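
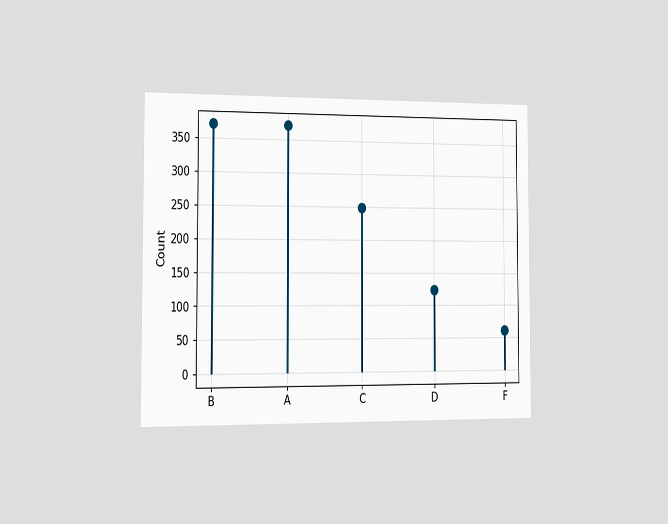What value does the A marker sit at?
372

The chart is viewed slightly from the left. The A marker sits at 372.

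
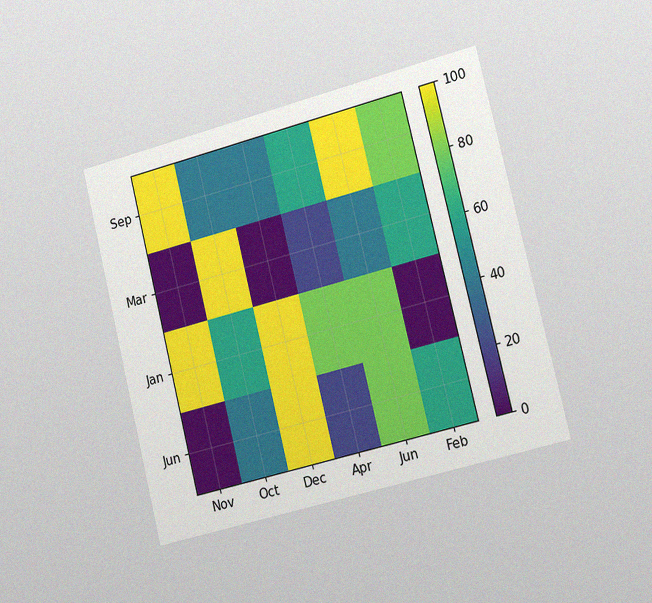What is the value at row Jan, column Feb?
0

The chart is tilted about 14° counter-clockwise and viewed slightly from the right, with some photo noise. Matching cell (Jan, Feb) against the colorbar gives 0.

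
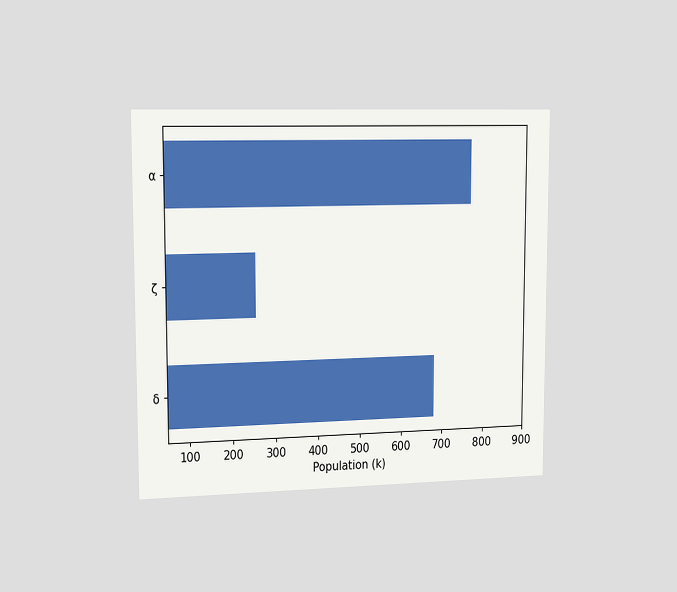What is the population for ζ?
The chart is viewed slightly from the left. Reading along the chart's x-axis, the ζ bar reaches 255k.

255k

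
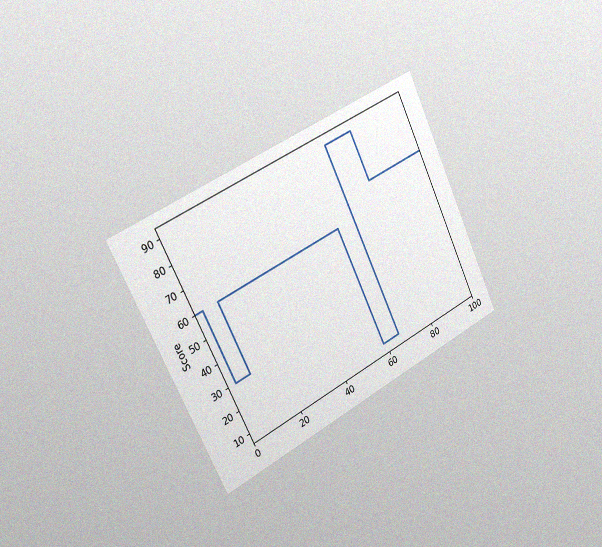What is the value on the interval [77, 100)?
The chart is tilted about 26° counter-clockwise and viewed slightly from the left, with some photo noise. On [77, 100) the step sits at 70.

70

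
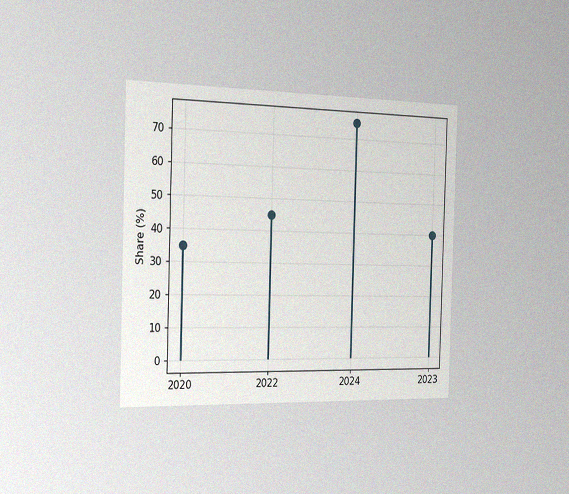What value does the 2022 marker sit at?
The chart is viewed slightly from the left, with some photo noise. The 2022 marker sits at 45%.

45%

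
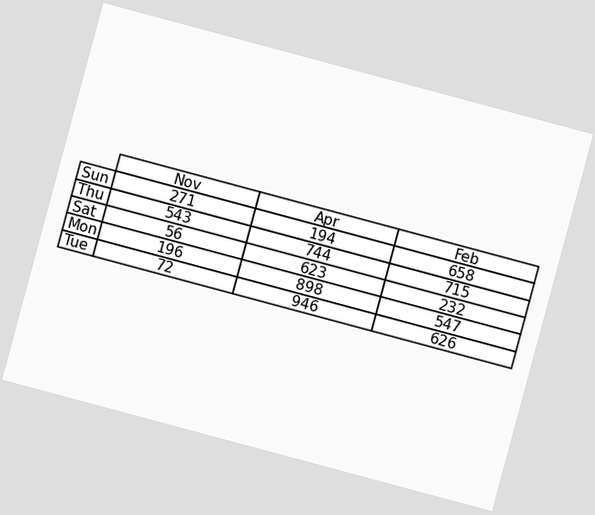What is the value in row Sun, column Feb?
658

The chart is tilted about 15° clockwise. The (Sun, Feb) cell reads 658.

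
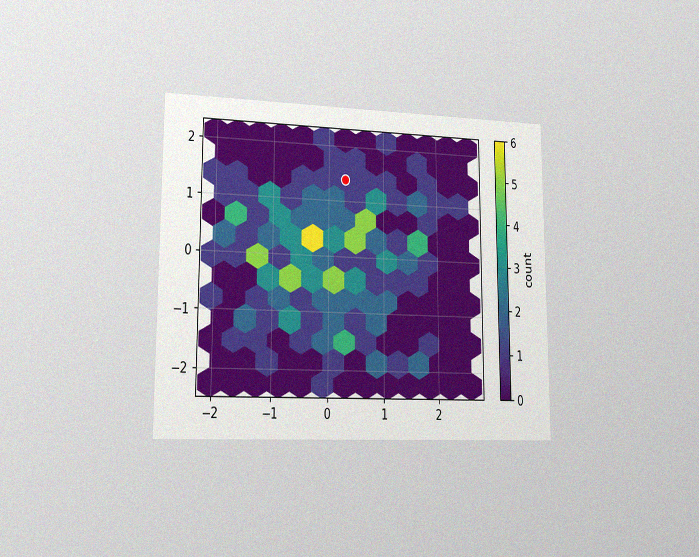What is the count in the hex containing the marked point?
The chart is viewed slightly from the left, with some photo noise. The marked hex reads 1 on the colorbar.

1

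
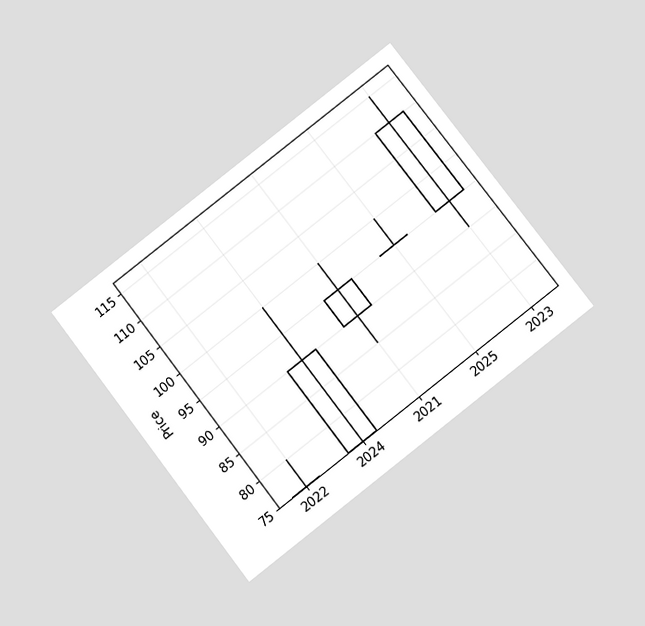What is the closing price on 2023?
110

The chart is tilted about 38° counter-clockwise and viewed slightly from below. The 2023 candle closes at 110.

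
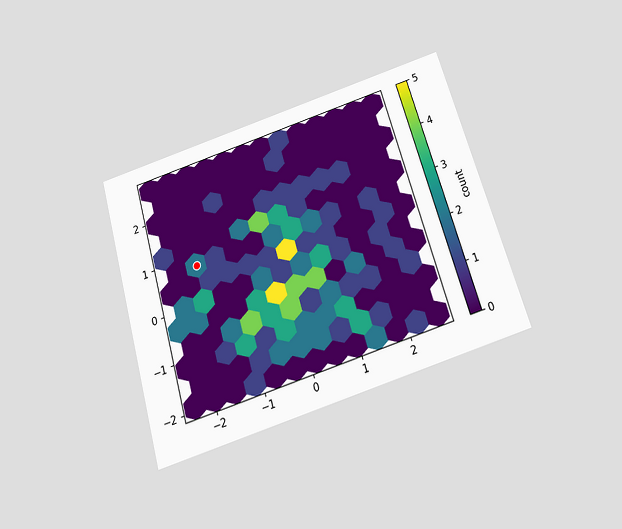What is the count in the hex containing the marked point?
The chart is tilted about 16° counter-clockwise and viewed slightly from below. The marked hex reads 2 on the colorbar.

2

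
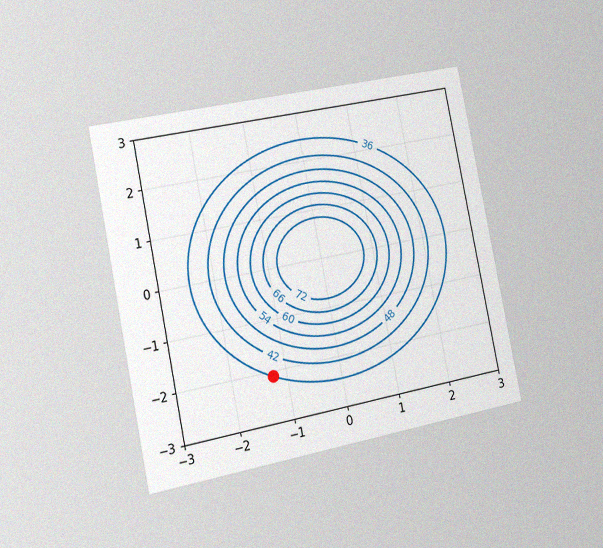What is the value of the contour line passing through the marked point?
The chart is tilted about 11° counter-clockwise and viewed slightly from the left, with some photo noise. The marked point sits on the contour labelled 36.

36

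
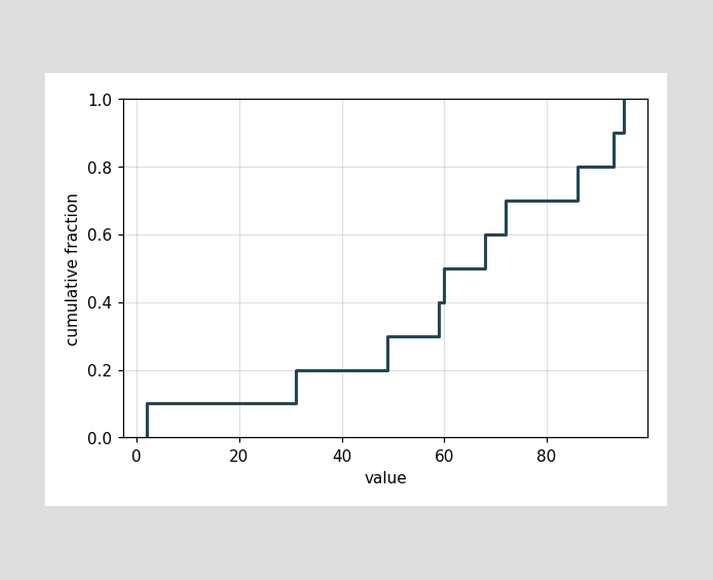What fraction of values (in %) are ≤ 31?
20%

At x=31 the ECDF step is at 20%.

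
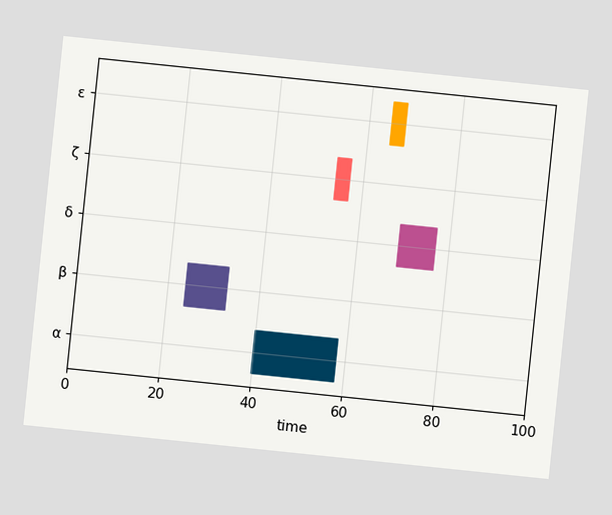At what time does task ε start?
The chart is tilted about 6° clockwise. The ε bar begins at t=65.

65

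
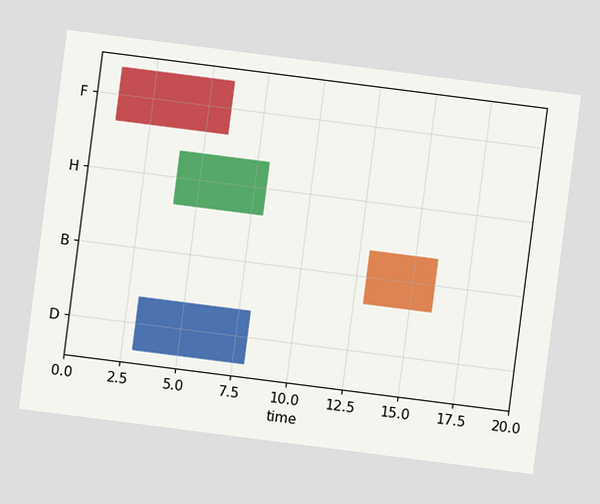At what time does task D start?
The chart is tilted about 7° clockwise. The D bar begins at t=3.

3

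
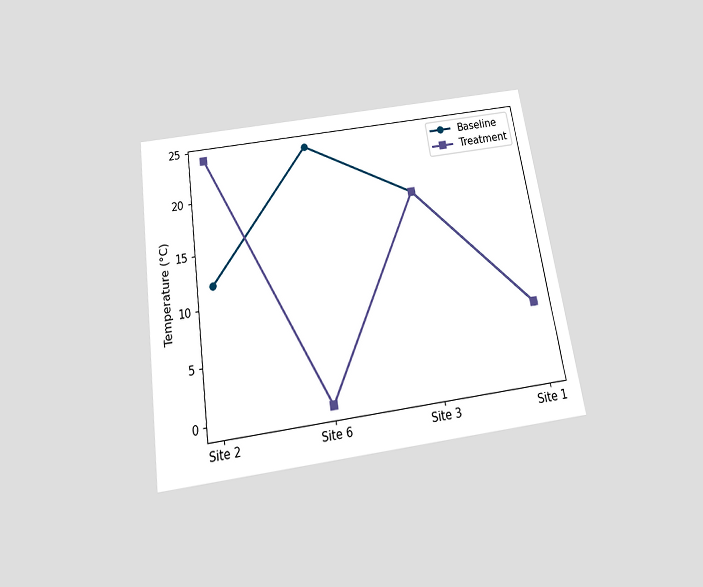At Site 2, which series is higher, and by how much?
Treatment, by 12°C

The chart is tilted about 9° counter-clockwise and viewed slightly from below. At Site 2, Treatment sits above the other line by 12°C.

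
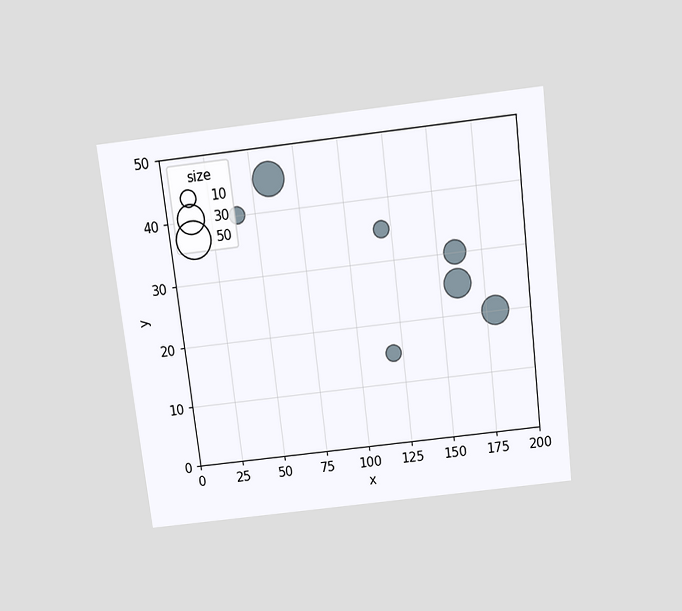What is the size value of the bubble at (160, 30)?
The chart is tilted about 7° counter-clockwise and viewed slightly from above. Matching the bubble at (160, 30) against the size legend gives 20.

20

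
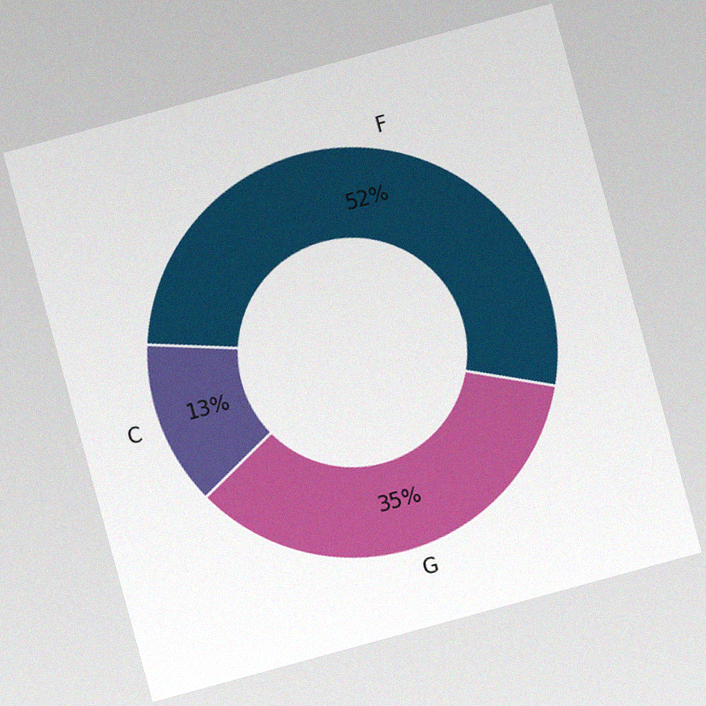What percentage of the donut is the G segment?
35%

The chart is tilted about 15° counter-clockwise, with some photo noise. The G segment takes up 35% of the ring.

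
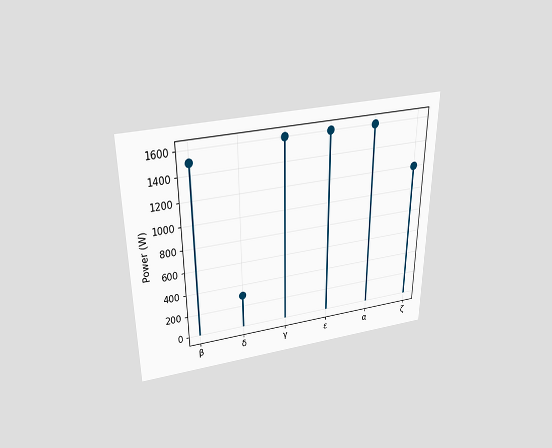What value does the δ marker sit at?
The chart is viewed slightly from above. The δ marker sits at 300W.

300W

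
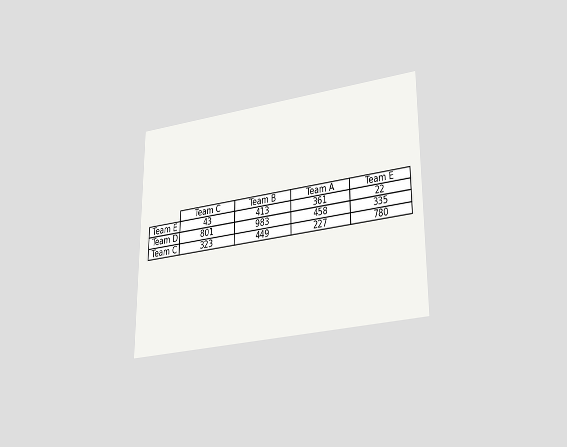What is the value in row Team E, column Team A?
361

The chart is viewed slightly from below. The (Team E, Team A) cell reads 361.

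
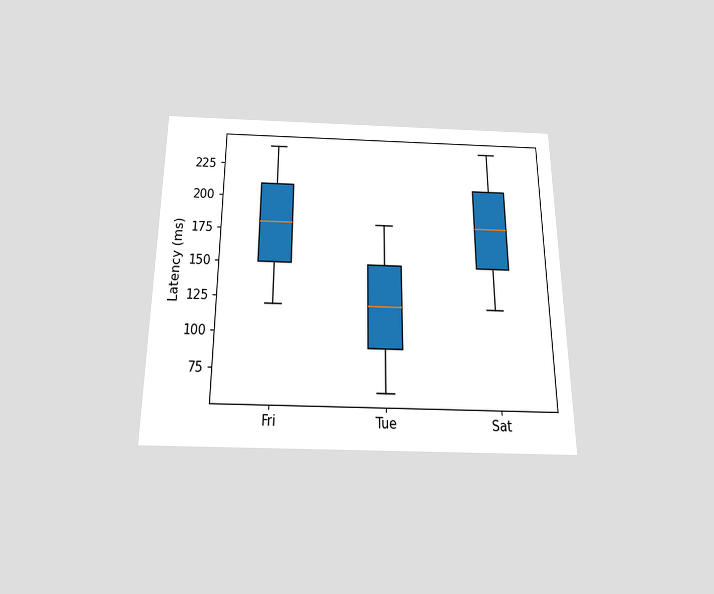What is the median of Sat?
The chart is viewed slightly from below. The median line in the Sat box sits at 180ms.

180ms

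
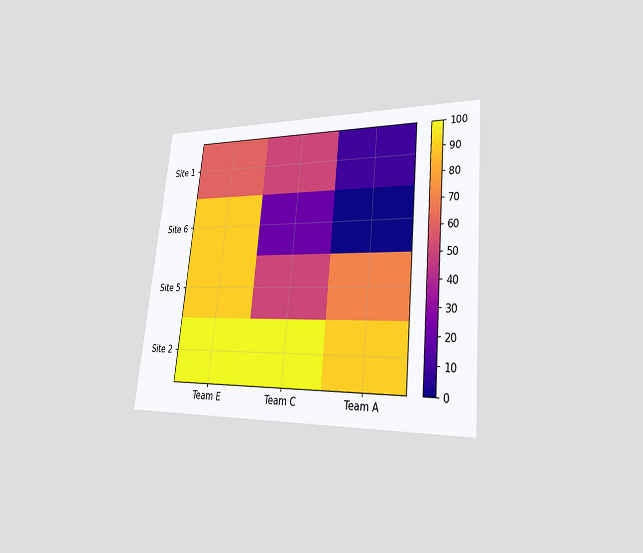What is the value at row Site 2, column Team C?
The chart is tilted about 6° clockwise and viewed slightly from the right. Matching cell (Site 2, Team C) against the colorbar gives 100.

100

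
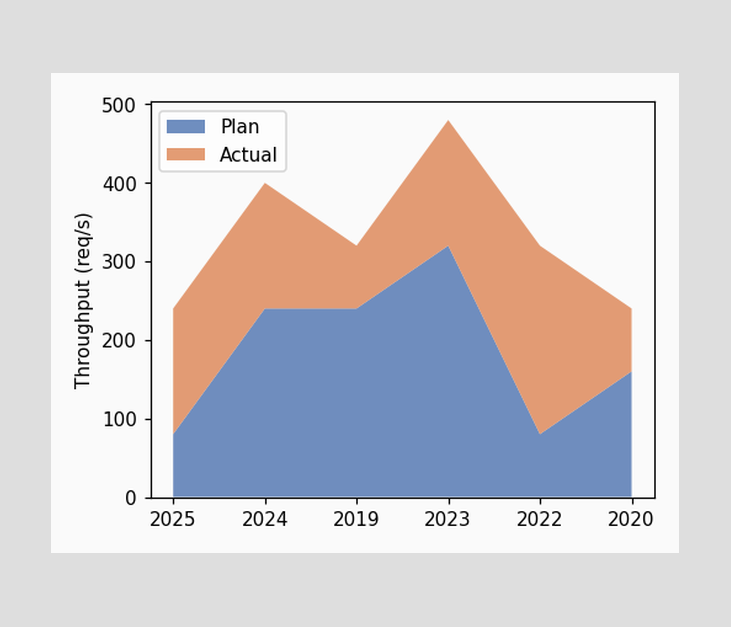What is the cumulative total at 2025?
The stacked total at 2025 reaches 240req/s.

240req/s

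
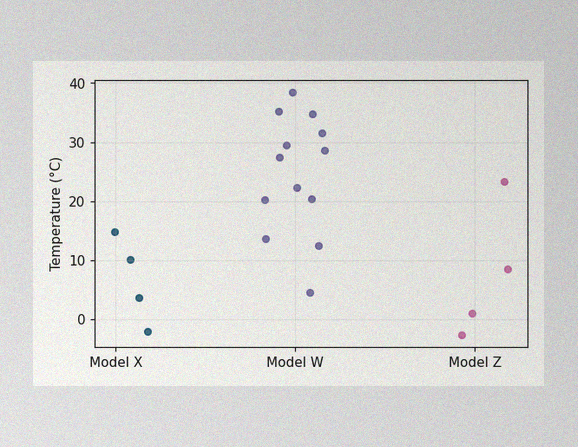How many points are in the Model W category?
The image has some photo noise and uneven lighting. Counting the markers in the Model W column gives 13.

13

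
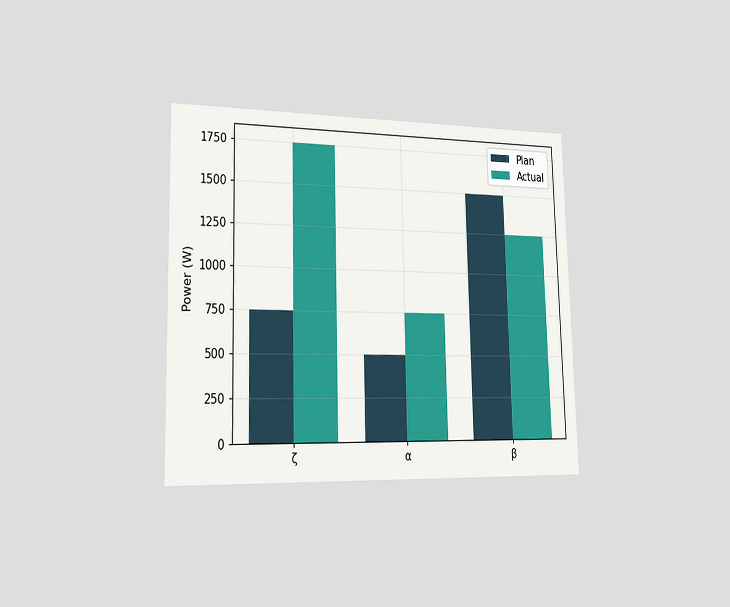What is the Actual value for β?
The chart is viewed slightly from the left. The Actual bar at β reaches 1250W on the y-axis.

1250W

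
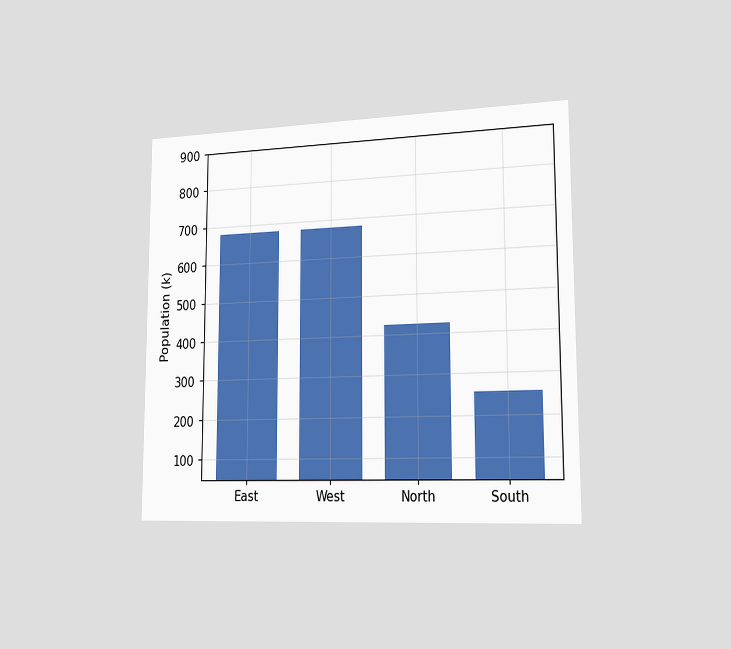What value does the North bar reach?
425k

The chart is viewed slightly from the right. Reading along the chart's y-axis, the North bar reaches 425k.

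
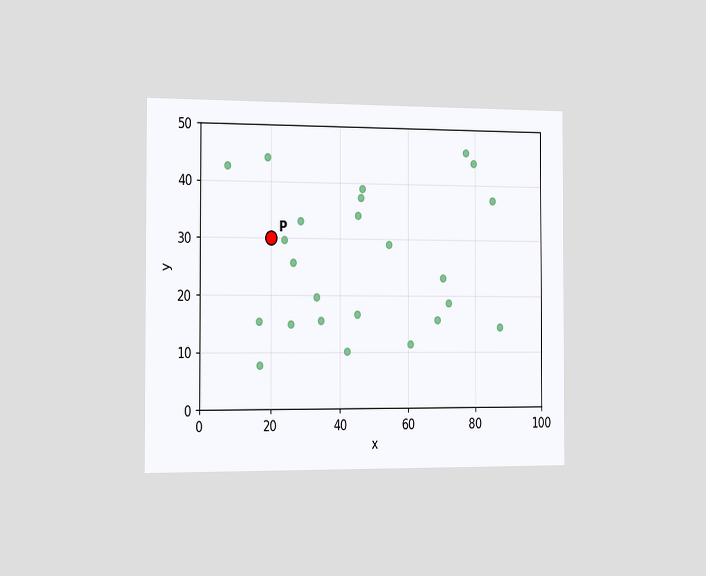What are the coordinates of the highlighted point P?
The chart is viewed slightly from the left. Following the gridlines from P to each axis, P sits at (20, 30).

(20, 30)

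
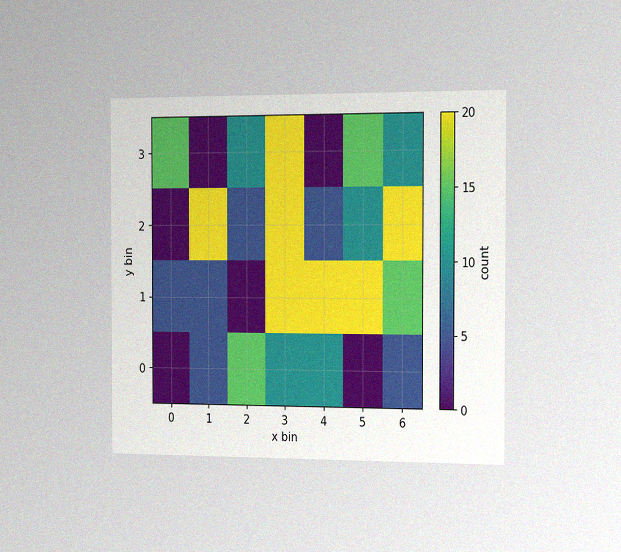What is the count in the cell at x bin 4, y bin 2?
5

The chart is viewed slightly from the right, with some photo noise. Matching the cell (4, 2) against the colorbar gives 5.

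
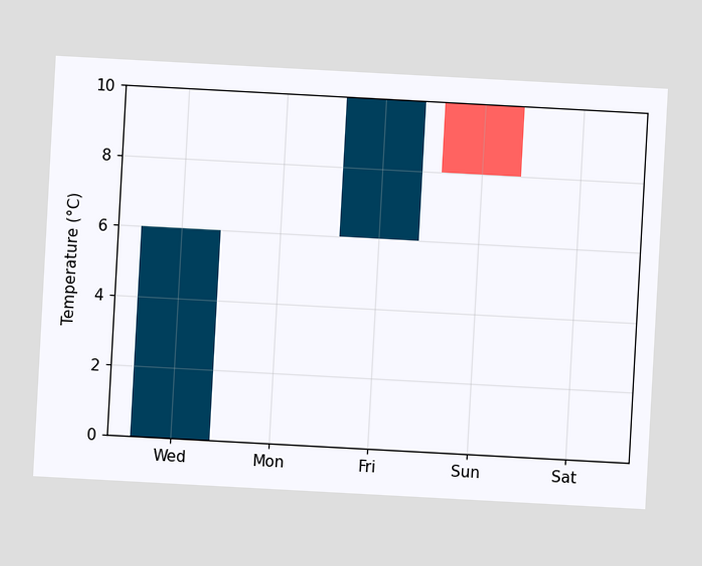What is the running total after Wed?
The chart is tilted about 3° clockwise. After Wed the running total reaches 6°C.

6°C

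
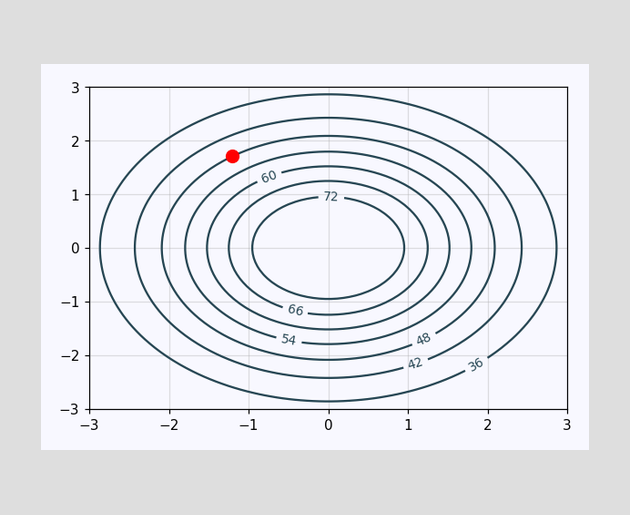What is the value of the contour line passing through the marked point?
48

The marked point sits on the contour labelled 48.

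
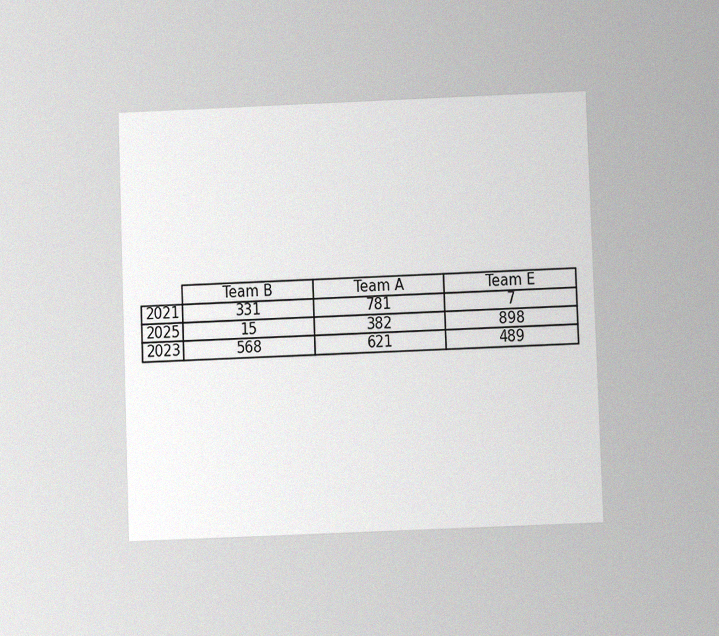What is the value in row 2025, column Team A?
The chart is tilted about 2° counter-clockwise and viewed at a slight angle, with some photo noise. The (2025, Team A) cell reads 382.

382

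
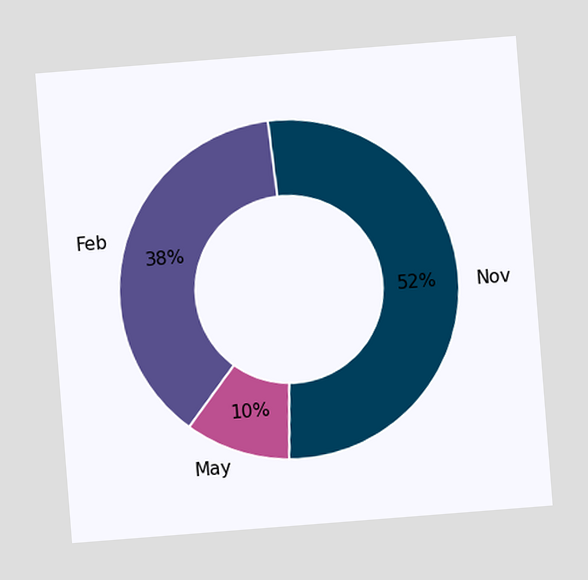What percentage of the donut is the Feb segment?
The chart is tilted about 4° counter-clockwise. The Feb segment takes up 38% of the ring.

38%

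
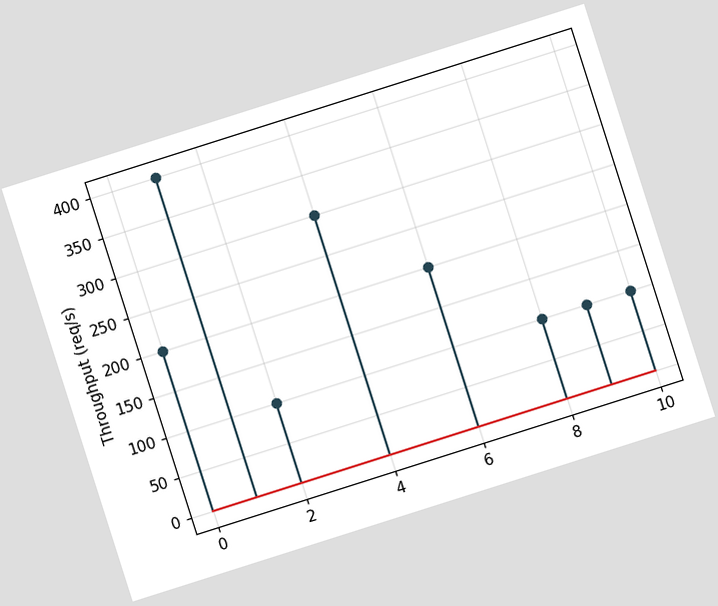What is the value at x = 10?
100req/s

The chart is tilted about 18° counter-clockwise. The stem at x=10 reaches 100req/s.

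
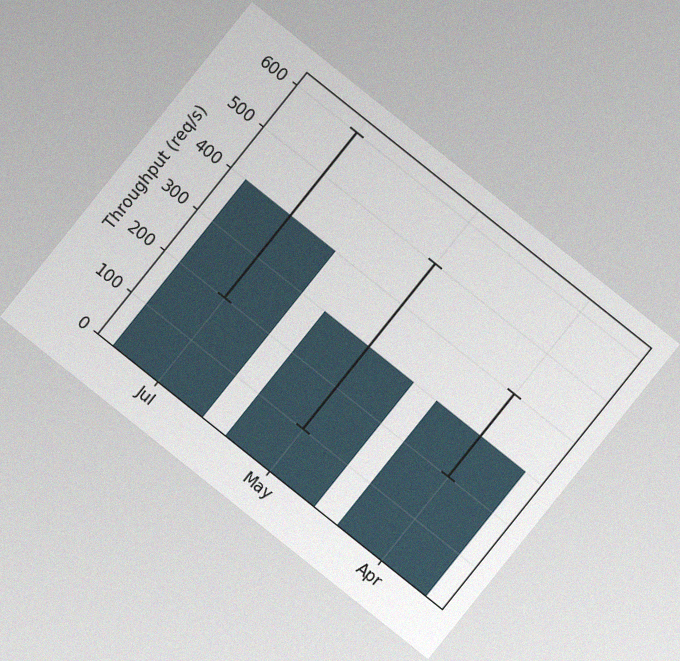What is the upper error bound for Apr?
400req/s

The chart is tilted about 39° clockwise, with some photo noise. The Apr bar's upper whisker reaches 400req/s.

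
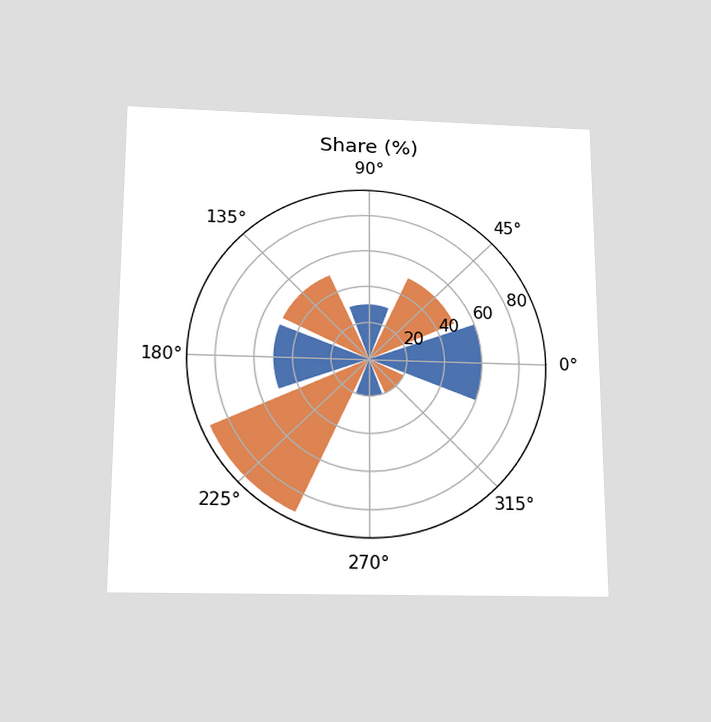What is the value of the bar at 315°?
The chart is viewed slightly from below. The bar at 315° reaches 20% on the radial axis.

20%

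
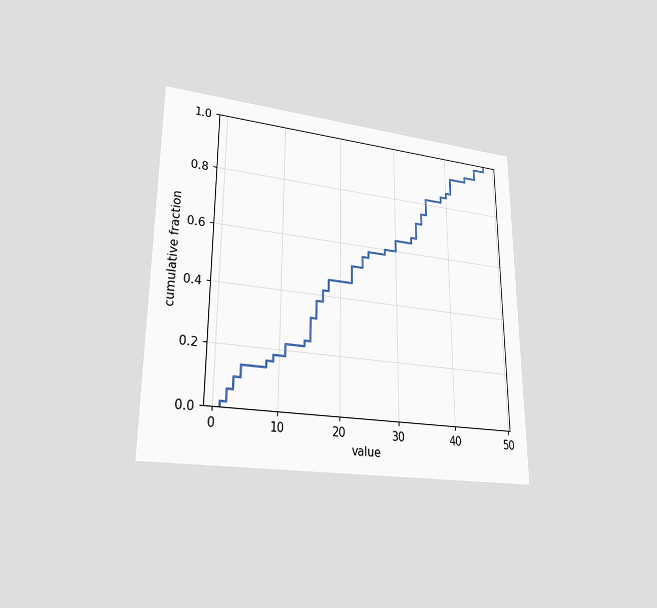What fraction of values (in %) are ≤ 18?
46%

The chart is viewed at a slight angle. At x=18 the ECDF step is at 46%.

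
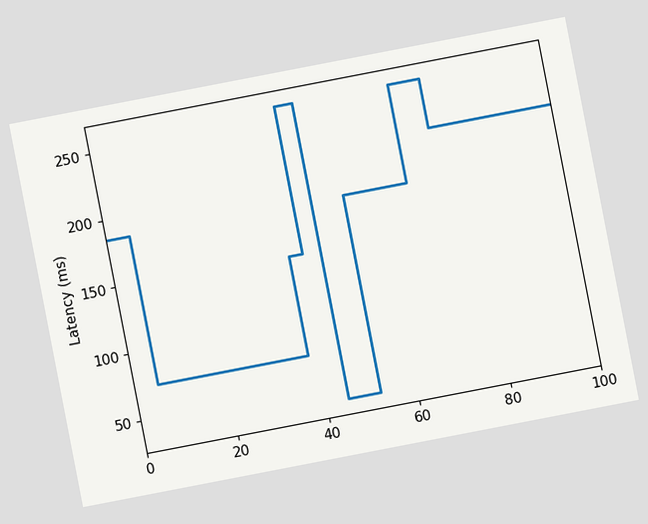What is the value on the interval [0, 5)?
The chart is tilted about 11° counter-clockwise. On [0, 5) the step sits at 185ms.

185ms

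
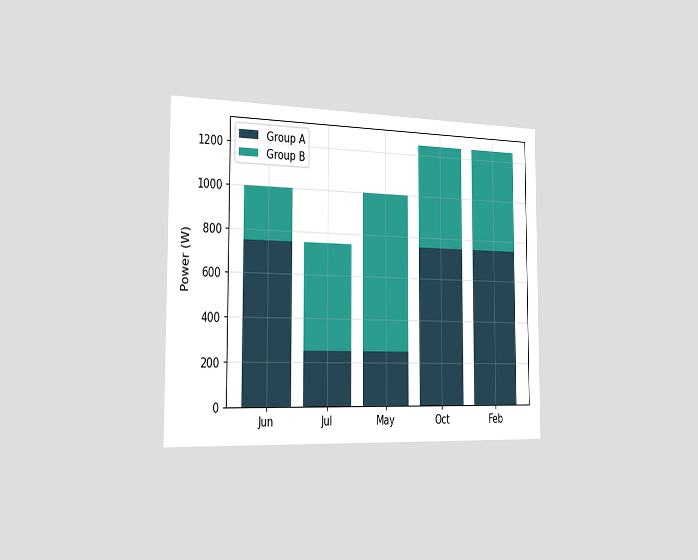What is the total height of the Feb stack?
1250W

The chart is viewed slightly from the left. The Feb stack's top reaches 1250W on the y-axis.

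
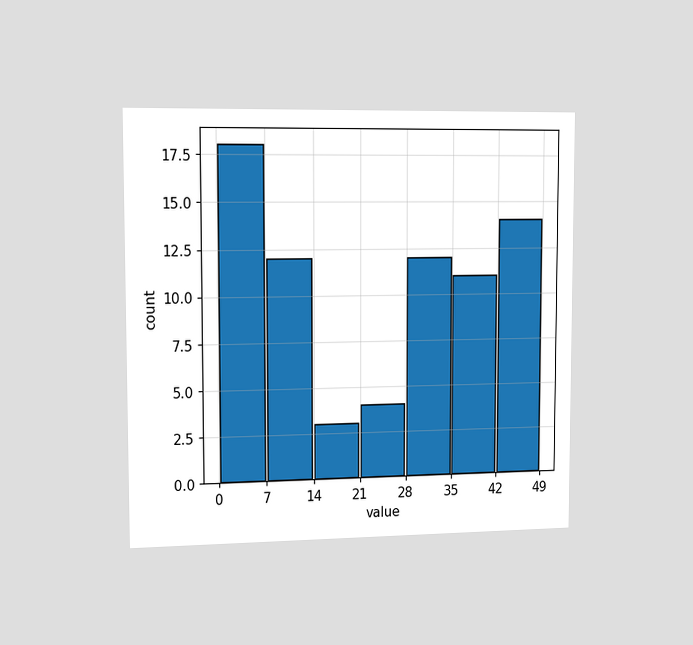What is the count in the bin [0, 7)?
The chart is viewed slightly from the left. The [0, 7) bin has height 18.

18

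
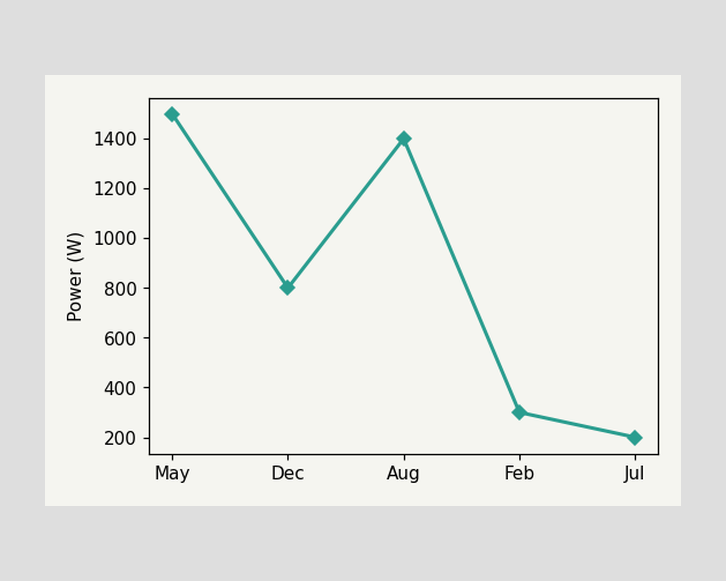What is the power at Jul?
200W

At Jul, the line is at 200W.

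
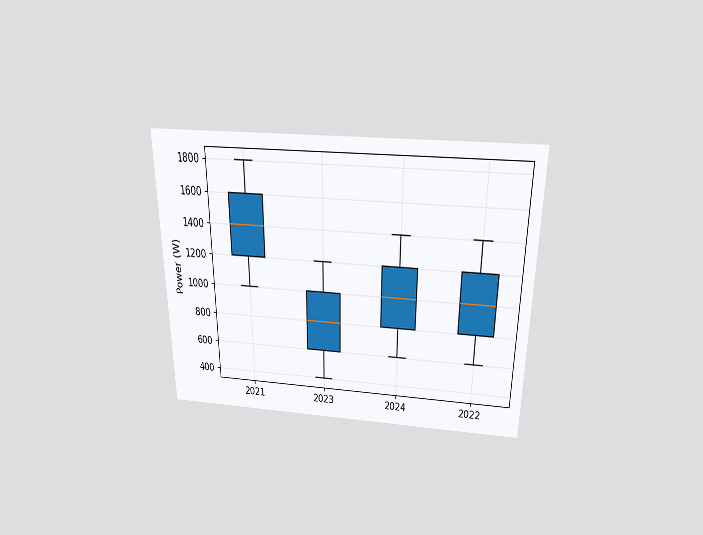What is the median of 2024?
The chart is viewed slightly from above. The median line in the 2024 box sits at 1000W.

1000W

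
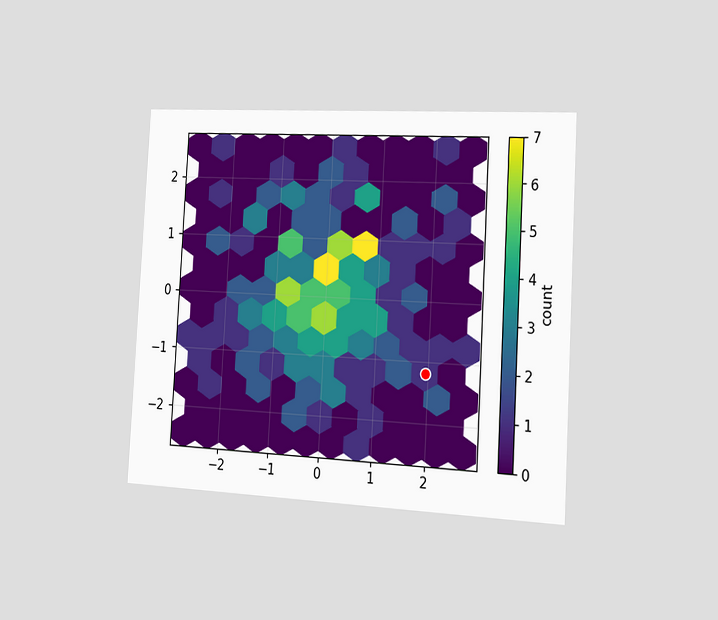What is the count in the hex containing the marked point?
1

The chart is tilted about 3° clockwise and viewed slightly from the right. The marked hex reads 1 on the colorbar.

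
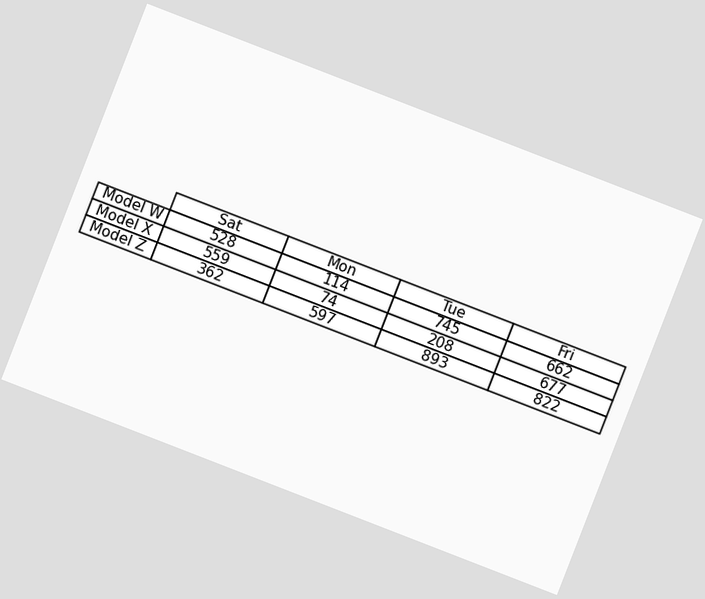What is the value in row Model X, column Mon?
The chart is tilted about 21° clockwise. The (Model X, Mon) cell reads 74.

74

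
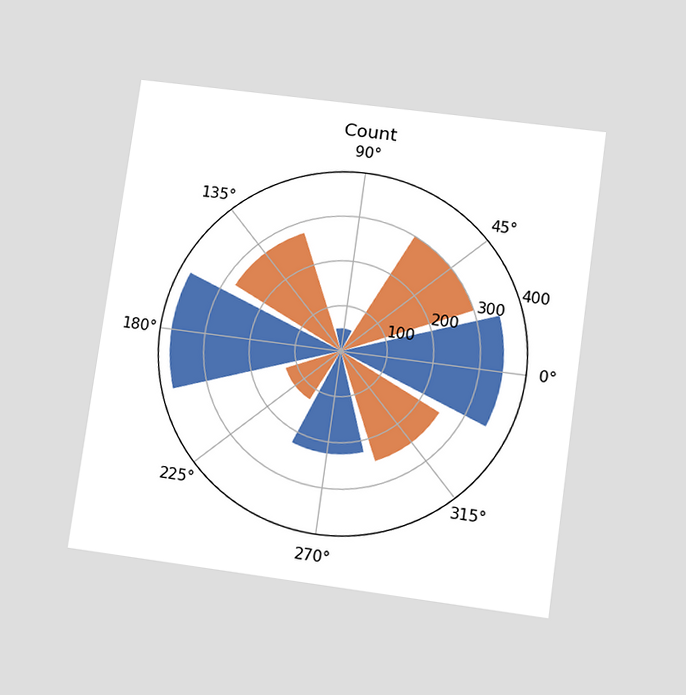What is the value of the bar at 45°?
The chart is tilted about 8° clockwise and viewed at a slight angle. The bar at 45° reaches 300 on the radial axis.

300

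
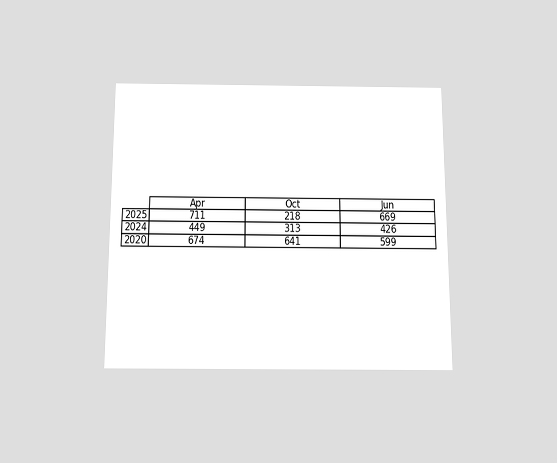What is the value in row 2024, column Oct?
The chart is viewed slightly from below. The (2024, Oct) cell reads 313.

313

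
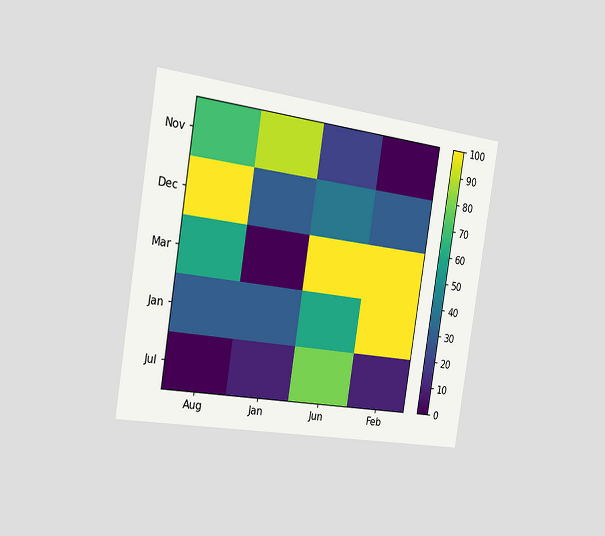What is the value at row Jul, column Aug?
0

The chart is tilted about 9° clockwise and viewed slightly from the left. Matching cell (Jul, Aug) against the colorbar gives 0.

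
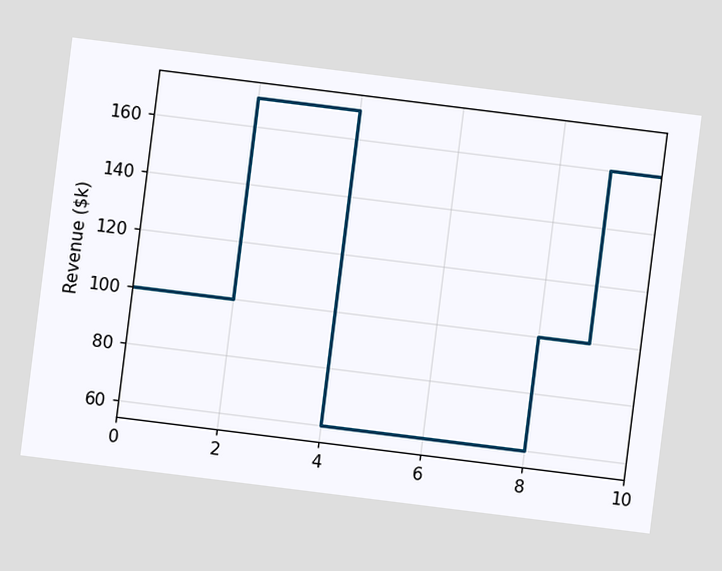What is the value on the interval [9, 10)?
The chart is tilted about 7° clockwise. On [9, 10) the step sits at $160k.

$160k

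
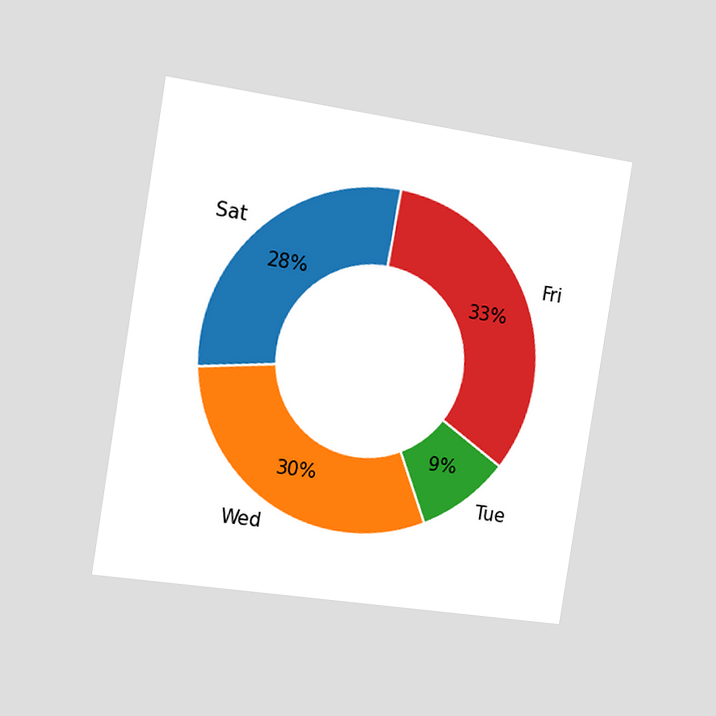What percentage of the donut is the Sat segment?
28%

The chart is tilted about 9° clockwise and viewed slightly from the left. The Sat segment takes up 28% of the ring.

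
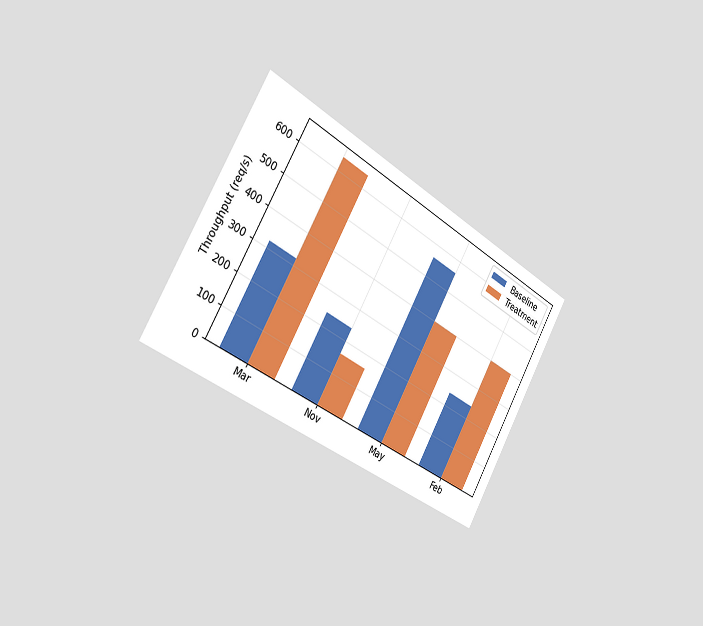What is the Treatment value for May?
The chart is tilted about 30° clockwise and viewed slightly from the left. The Treatment bar at May reaches 400req/s on the y-axis.

400req/s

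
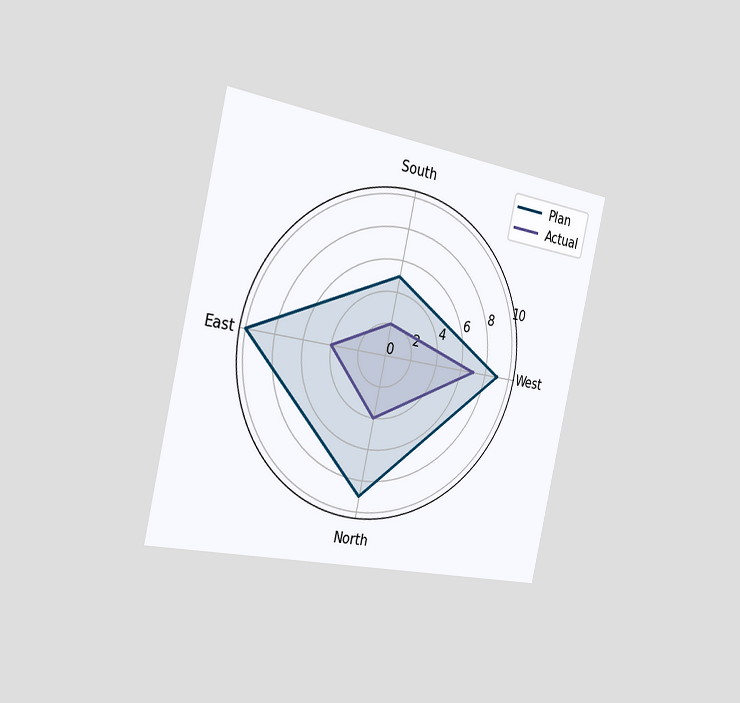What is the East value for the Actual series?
4

The chart is tilted about 13° clockwise and viewed slightly from the left. On the East axis, Actual reaches 4.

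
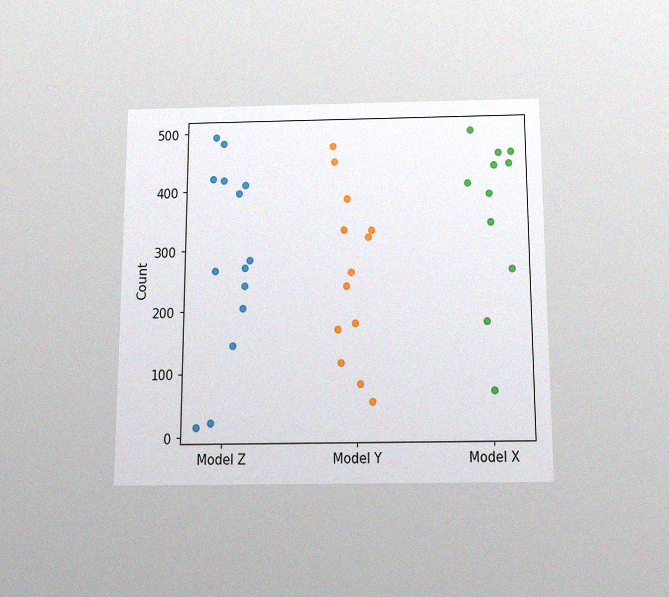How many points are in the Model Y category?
13

The chart is viewed slightly from below, with some photo noise. Counting the markers in the Model Y column gives 13.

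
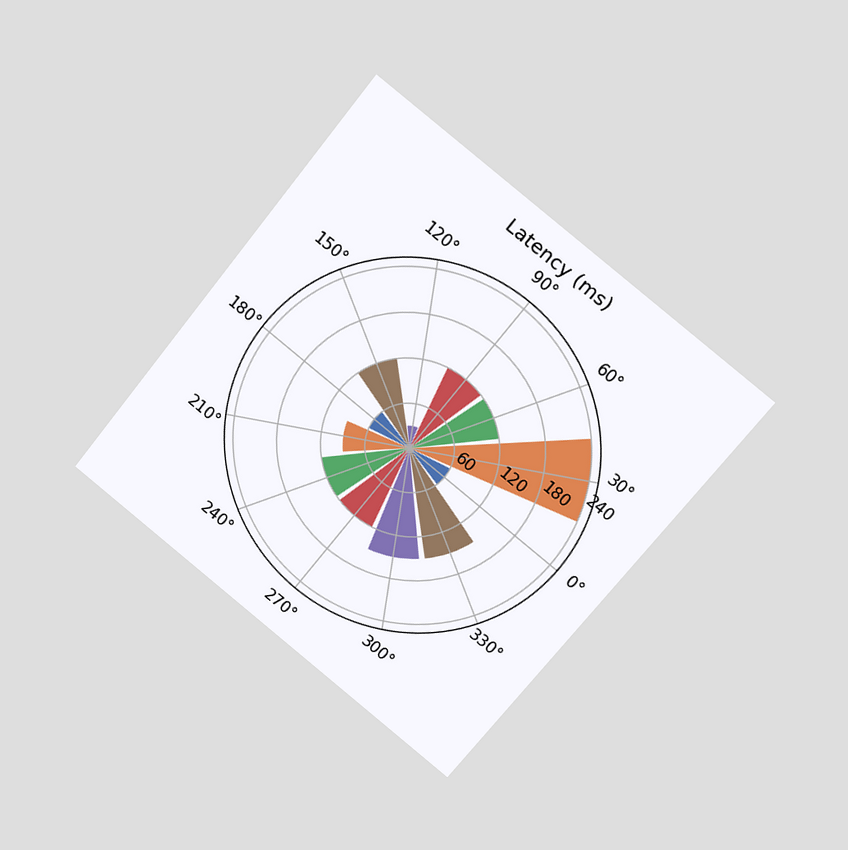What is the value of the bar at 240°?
120ms

The chart is tilted about 39° clockwise and viewed at a slight angle. The bar at 240° reaches 120ms on the radial axis.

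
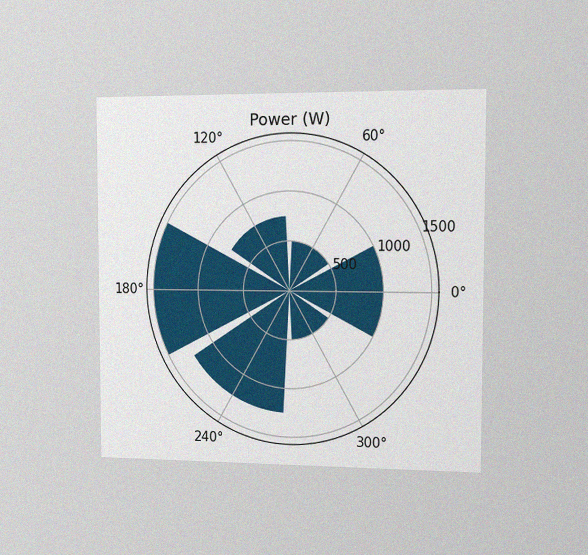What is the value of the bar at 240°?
1250W

The chart is viewed slightly from the right, with some photo noise. The bar at 240° reaches 1250W on the radial axis.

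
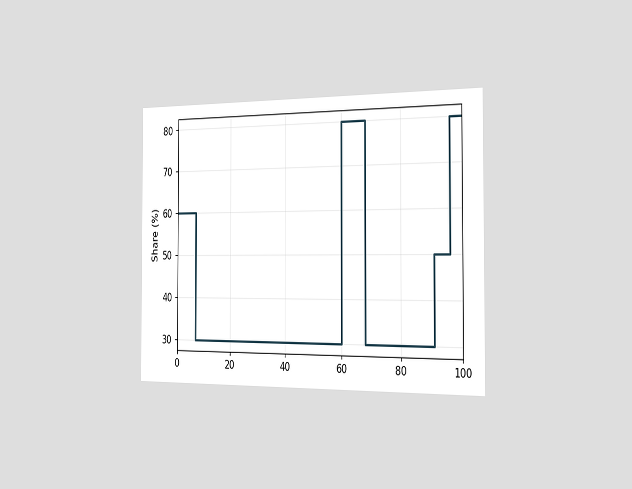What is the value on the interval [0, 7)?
The chart is viewed slightly from the right. On [0, 7) the step sits at 60%.

60%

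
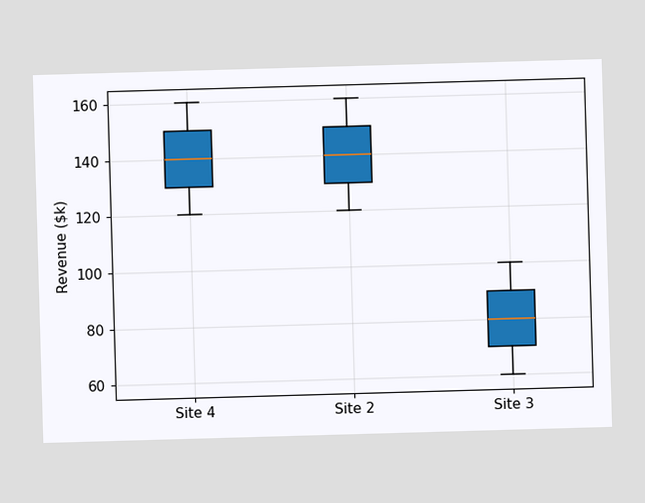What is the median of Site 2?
$140k

The median line in the Site 2 box sits at $140k.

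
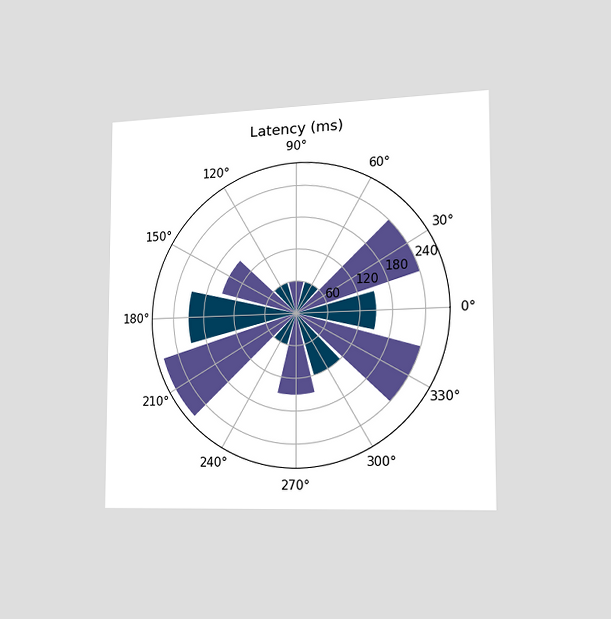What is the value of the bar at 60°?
60ms

The chart is viewed slightly from the right. The bar at 60° reaches 60ms on the radial axis.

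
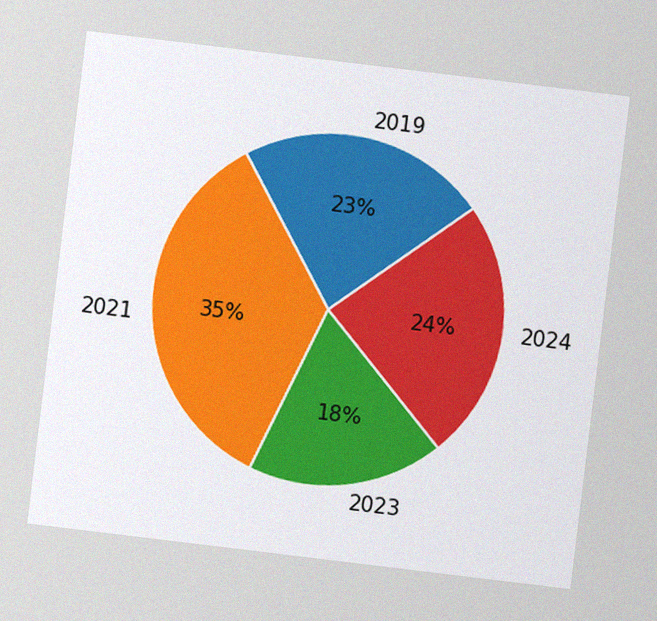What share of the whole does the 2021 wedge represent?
The chart is tilted about 7° clockwise, with some photo noise. The 2021 slice takes up 35% of the pie.

35%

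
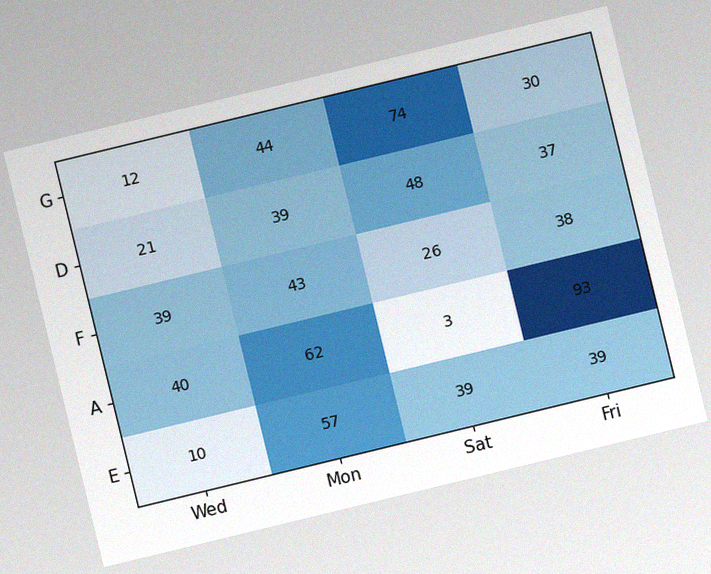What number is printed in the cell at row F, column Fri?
The chart is tilted about 14° counter-clockwise, with some photo noise. The (F, Fri) cell reads 38.

38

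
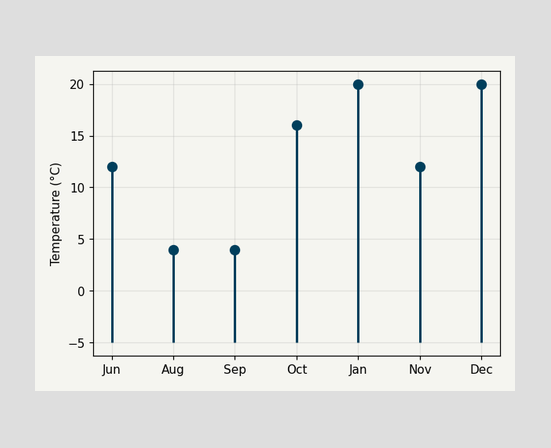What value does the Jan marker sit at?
The Jan marker sits at 20°C.

20°C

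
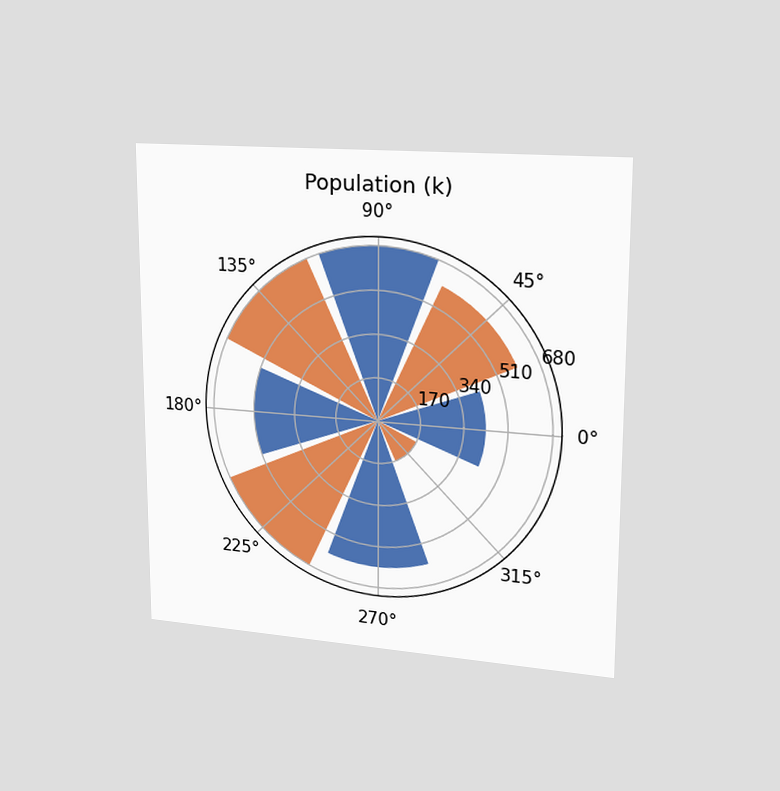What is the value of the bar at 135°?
The chart is viewed slightly from the right. The bar at 135° reaches 680k on the radial axis.

680k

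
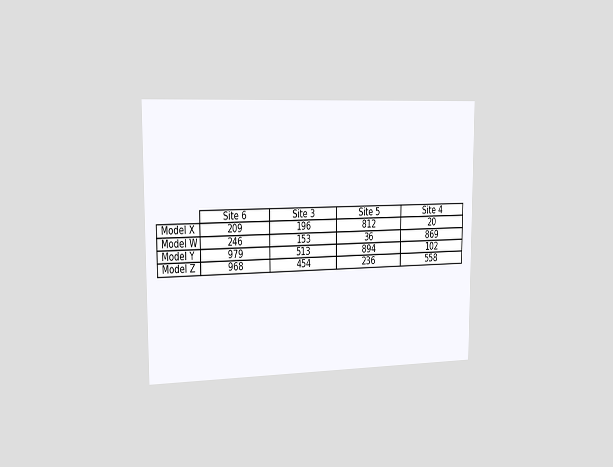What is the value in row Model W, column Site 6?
246

The chart is viewed slightly from the left. The (Model W, Site 6) cell reads 246.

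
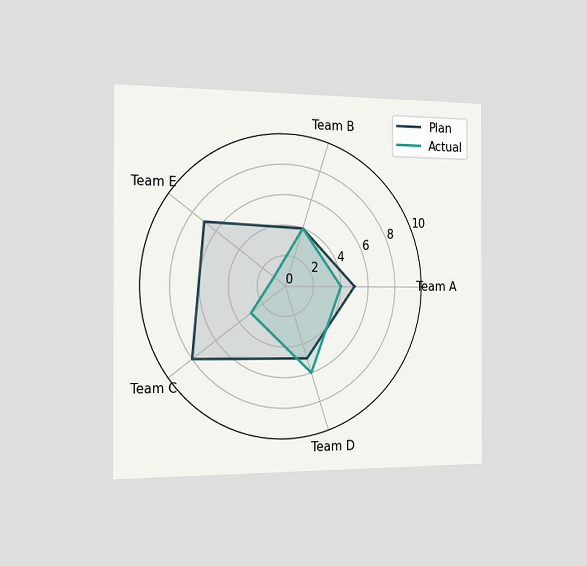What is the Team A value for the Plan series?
5

The chart is viewed slightly from the left. On the Team A axis, Plan reaches 5.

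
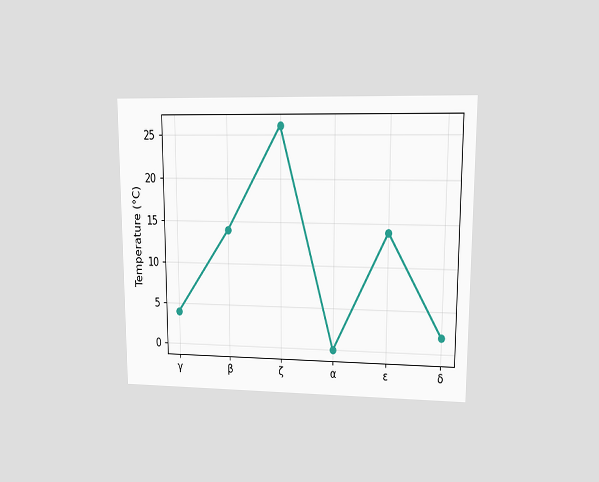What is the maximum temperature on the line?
The chart is viewed at a slight angle. The highest point is at ζ, and reading across to the y-axis gives 26°C.

26°C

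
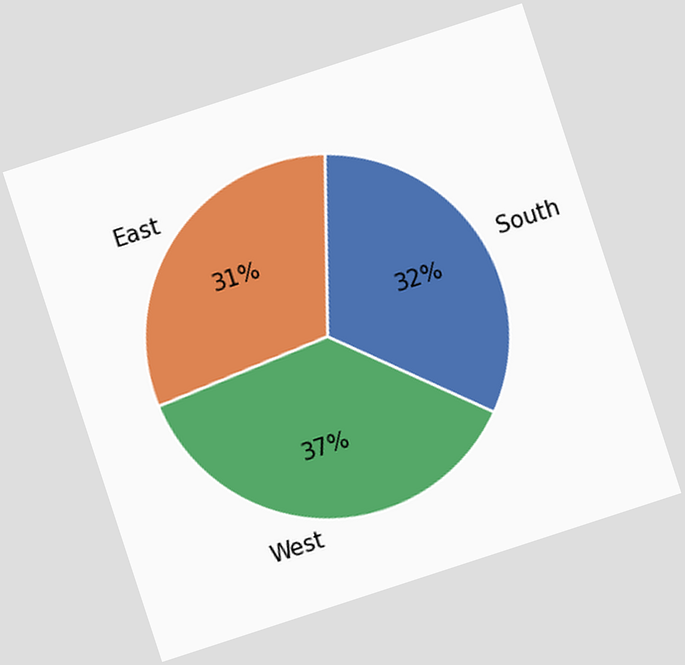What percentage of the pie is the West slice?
37%

The chart is tilted about 18° counter-clockwise. The West slice takes up 37% of the pie.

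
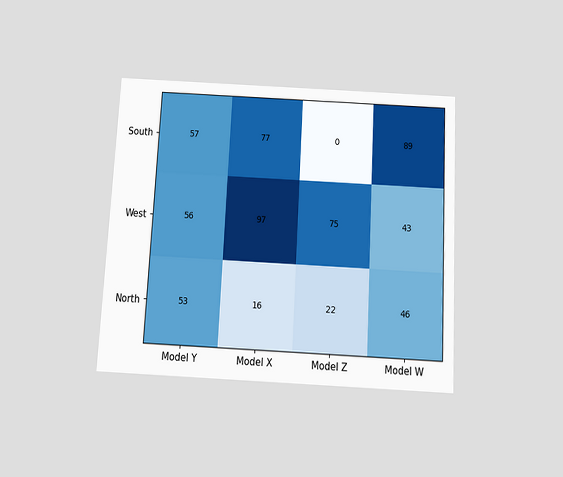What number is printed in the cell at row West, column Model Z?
75

The chart is tilted about 3° clockwise and viewed slightly from below. The (West, Model Z) cell reads 75.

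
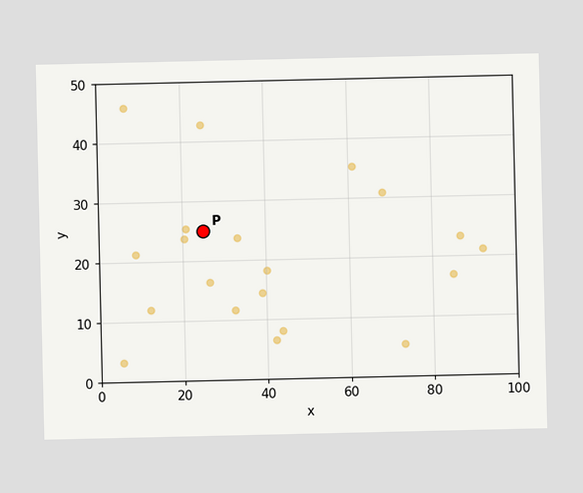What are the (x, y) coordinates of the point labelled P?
Following the gridlines from P to each axis, P sits at (25, 25).

(25, 25)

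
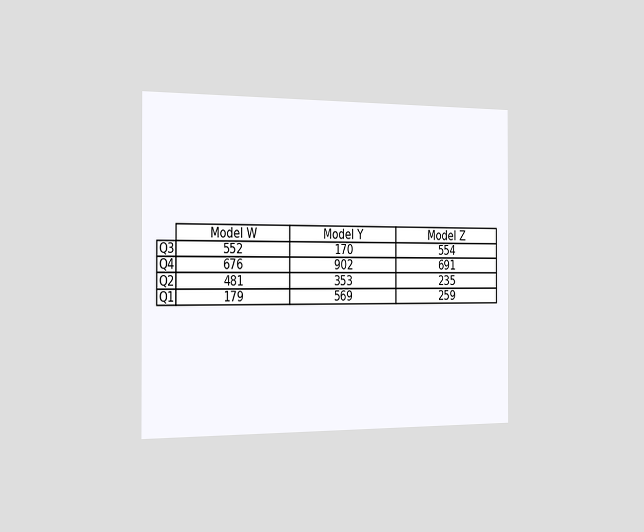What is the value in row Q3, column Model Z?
554

The chart is viewed slightly from the left. The (Q3, Model Z) cell reads 554.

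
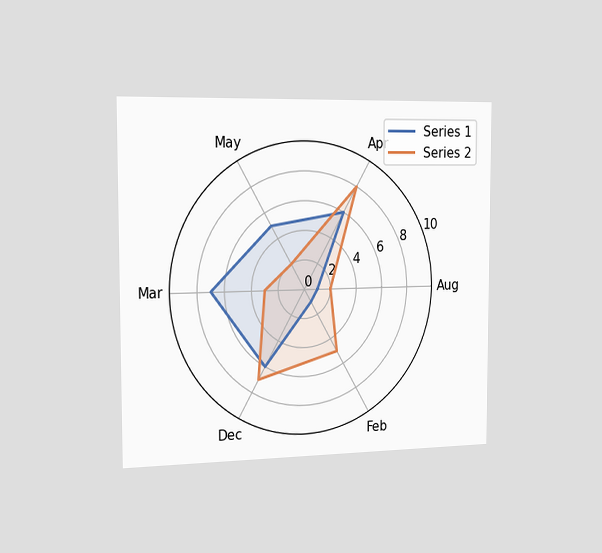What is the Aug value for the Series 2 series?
2

The chart is viewed slightly from the left. On the Aug axis, Series 2 reaches 2.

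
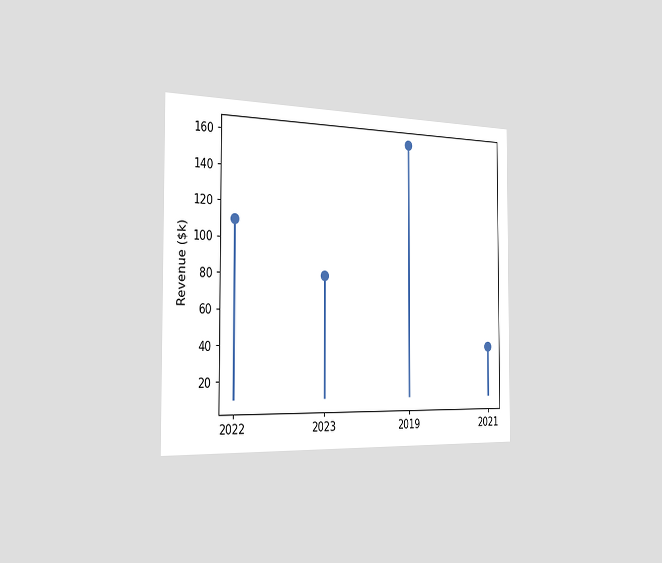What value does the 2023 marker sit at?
$80k

The chart is viewed slightly from the left. The 2023 marker sits at $80k.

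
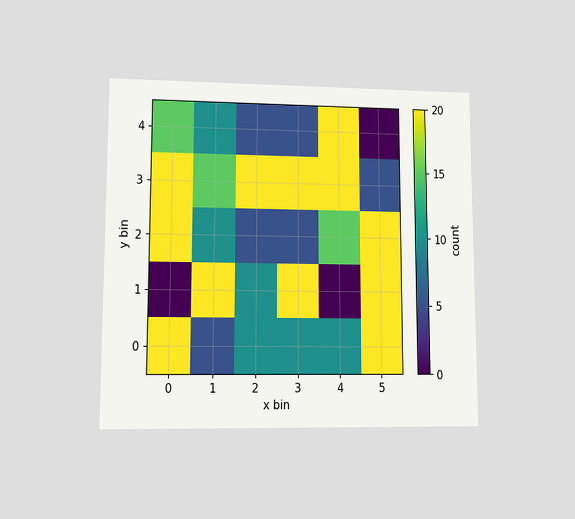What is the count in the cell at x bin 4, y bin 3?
The chart is viewed at a slight angle. Matching the cell (4, 3) against the colorbar gives 20.

20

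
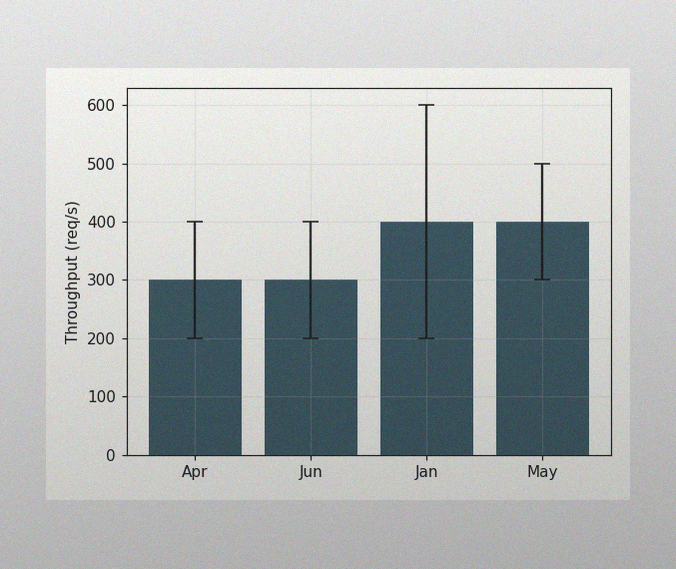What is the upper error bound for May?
The image has some photo noise and uneven lighting. The May bar's upper whisker reaches 500req/s.

500req/s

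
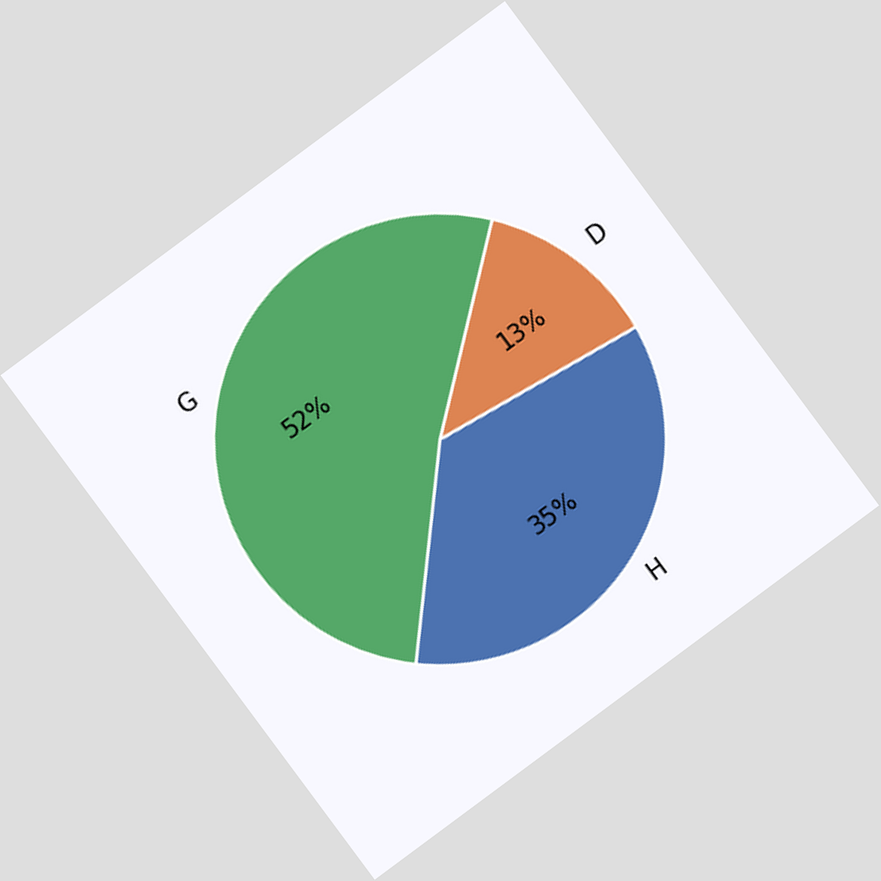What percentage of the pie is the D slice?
The chart is tilted about 37° counter-clockwise. The D slice takes up 13% of the pie.

13%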